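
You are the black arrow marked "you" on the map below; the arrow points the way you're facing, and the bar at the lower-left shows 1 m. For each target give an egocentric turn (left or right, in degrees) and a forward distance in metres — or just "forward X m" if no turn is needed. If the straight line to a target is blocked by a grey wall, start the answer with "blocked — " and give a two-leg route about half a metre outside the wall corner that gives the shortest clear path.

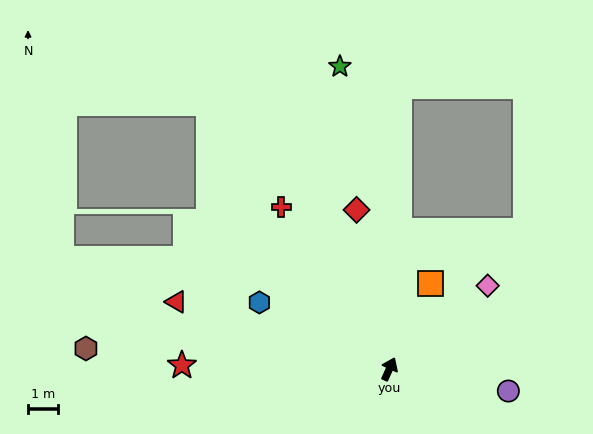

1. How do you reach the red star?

turn left 113°, forward 6.9 m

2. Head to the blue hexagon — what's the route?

turn left 87°, forward 4.9 m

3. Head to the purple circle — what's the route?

turn right 76°, forward 4.0 m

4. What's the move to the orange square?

forward 3.2 m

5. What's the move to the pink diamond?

turn right 25°, forward 4.3 m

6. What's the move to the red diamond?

turn left 36°, forward 5.4 m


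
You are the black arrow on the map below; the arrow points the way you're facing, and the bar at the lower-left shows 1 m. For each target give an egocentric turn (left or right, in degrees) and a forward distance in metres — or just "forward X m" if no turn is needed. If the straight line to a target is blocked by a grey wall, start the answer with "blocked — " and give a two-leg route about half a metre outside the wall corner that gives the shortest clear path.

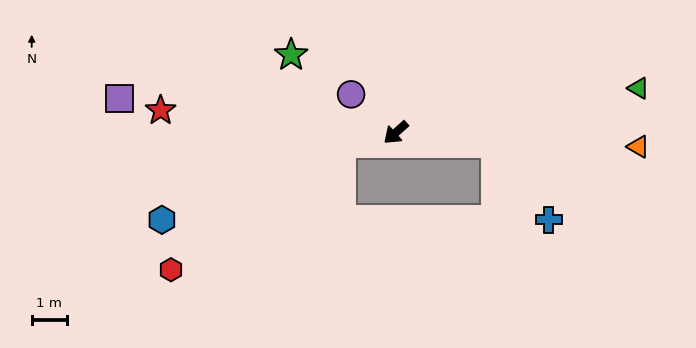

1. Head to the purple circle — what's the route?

turn right 82°, forward 1.7 m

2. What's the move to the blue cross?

blocked — turn left 132°, forward 2.9 m, then turn right 49°, forward 2.7 m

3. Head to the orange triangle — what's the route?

turn left 135°, forward 7.0 m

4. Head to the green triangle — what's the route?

turn left 149°, forward 7.1 m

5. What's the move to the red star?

turn right 47°, forward 6.8 m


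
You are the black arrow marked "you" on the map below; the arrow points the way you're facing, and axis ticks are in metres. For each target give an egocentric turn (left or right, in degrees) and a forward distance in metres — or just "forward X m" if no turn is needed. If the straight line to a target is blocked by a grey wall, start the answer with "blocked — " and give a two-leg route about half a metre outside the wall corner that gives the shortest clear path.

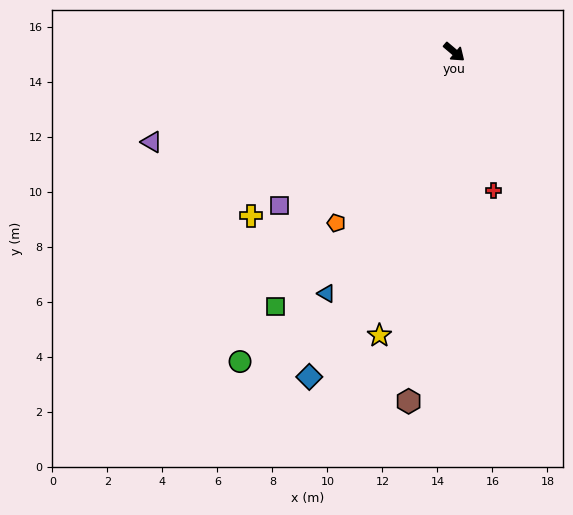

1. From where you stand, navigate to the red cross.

turn right 34°, forward 5.2 m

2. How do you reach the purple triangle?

turn right 123°, forward 11.5 m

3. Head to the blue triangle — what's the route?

turn right 78°, forward 9.9 m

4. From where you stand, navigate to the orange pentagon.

turn right 84°, forward 7.6 m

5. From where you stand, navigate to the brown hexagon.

turn right 57°, forward 12.8 m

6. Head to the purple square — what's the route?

turn right 98°, forward 8.5 m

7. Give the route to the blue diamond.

turn right 74°, forward 12.9 m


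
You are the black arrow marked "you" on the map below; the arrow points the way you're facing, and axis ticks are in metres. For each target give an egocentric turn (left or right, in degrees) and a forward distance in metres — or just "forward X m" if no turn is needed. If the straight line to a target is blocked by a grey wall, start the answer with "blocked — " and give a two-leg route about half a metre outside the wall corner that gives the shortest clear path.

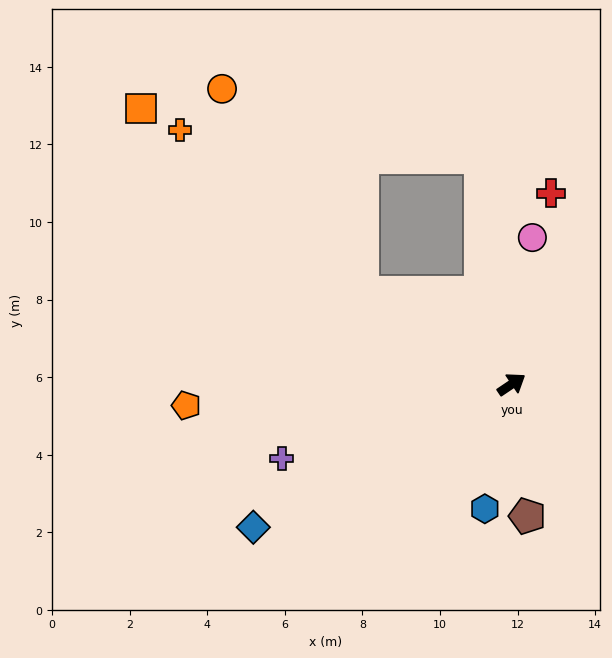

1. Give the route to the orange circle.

blocked — turn left 114°, forward 4.5 m, then turn right 23°, forward 6.4 m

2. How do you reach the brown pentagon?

turn right 117°, forward 3.4 m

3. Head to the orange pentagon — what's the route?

turn left 150°, forward 8.4 m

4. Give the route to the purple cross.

turn left 164°, forward 6.2 m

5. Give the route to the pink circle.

turn left 48°, forward 3.8 m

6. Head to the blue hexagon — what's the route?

turn right 136°, forward 3.3 m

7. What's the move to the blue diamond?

turn left 175°, forward 7.6 m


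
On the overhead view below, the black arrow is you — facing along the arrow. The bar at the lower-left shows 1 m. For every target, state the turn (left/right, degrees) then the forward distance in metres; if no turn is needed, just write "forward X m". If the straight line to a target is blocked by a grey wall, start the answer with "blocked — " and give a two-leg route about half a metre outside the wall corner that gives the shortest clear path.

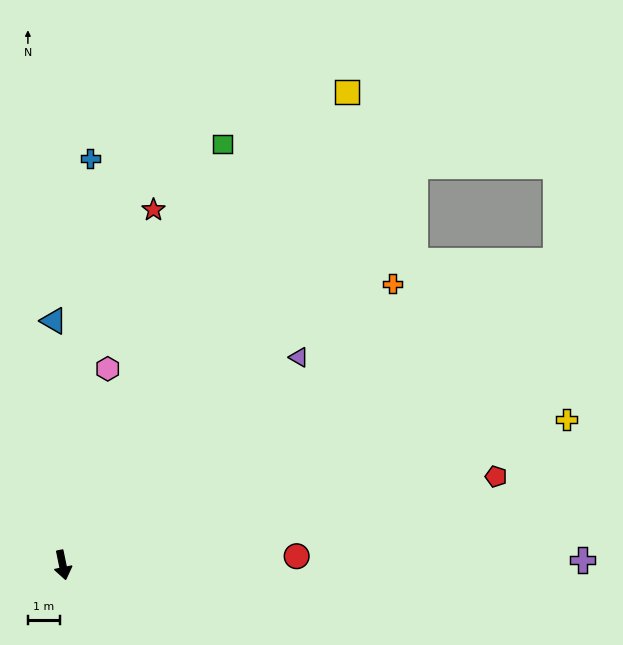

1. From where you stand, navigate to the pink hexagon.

turn left 155°, forward 6.3 m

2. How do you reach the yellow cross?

turn left 94°, forward 16.5 m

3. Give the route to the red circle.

turn left 81°, forward 7.4 m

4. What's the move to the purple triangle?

turn left 120°, forward 9.9 m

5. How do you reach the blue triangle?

turn left 170°, forward 7.7 m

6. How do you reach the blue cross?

turn left 165°, forward 12.8 m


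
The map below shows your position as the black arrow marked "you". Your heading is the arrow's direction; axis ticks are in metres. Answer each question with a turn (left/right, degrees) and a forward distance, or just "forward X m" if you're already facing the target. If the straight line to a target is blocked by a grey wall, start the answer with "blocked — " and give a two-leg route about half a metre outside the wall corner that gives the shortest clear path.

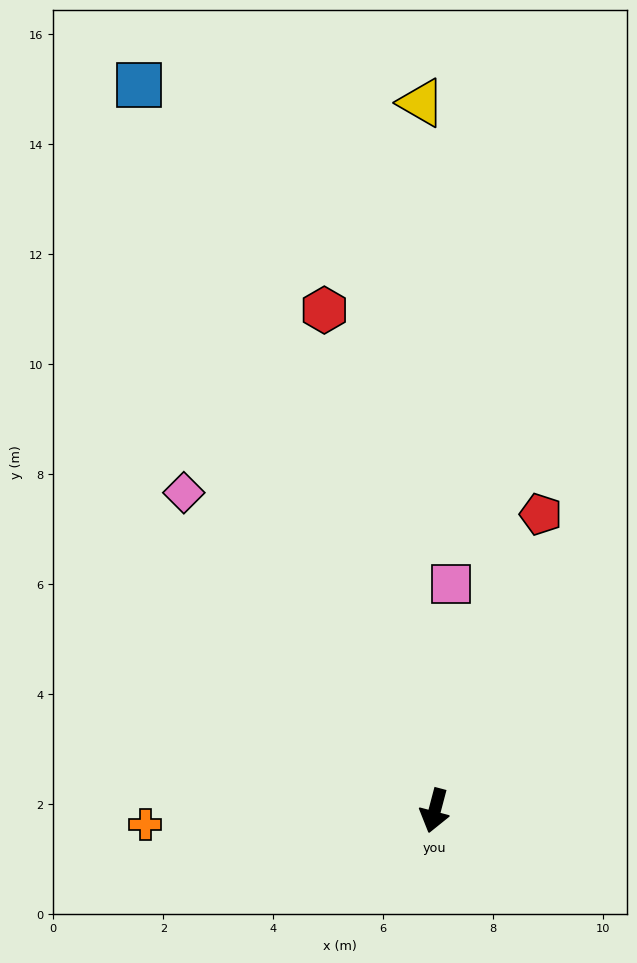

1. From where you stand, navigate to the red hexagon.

turn right 153°, forward 9.3 m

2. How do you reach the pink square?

turn right 169°, forward 4.1 m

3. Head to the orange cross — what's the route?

turn right 72°, forward 5.3 m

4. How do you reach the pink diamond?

turn right 127°, forward 7.4 m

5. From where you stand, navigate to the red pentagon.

turn left 175°, forward 5.7 m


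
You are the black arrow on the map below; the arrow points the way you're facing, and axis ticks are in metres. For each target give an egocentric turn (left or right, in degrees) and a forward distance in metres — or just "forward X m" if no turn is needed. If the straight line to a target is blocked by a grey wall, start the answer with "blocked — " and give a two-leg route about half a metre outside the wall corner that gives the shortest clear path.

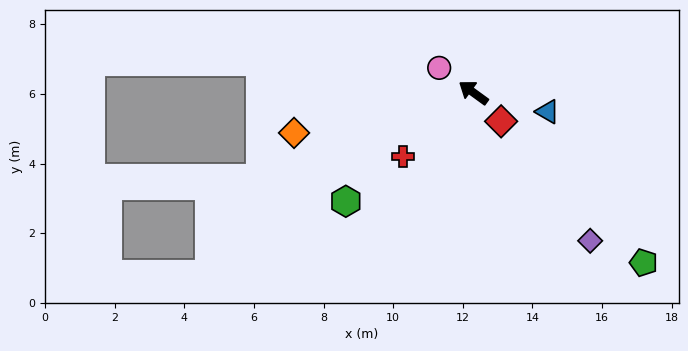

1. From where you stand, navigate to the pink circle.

forward 1.2 m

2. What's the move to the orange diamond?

turn left 49°, forward 5.3 m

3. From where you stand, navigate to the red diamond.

turn left 170°, forward 1.1 m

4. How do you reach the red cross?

turn left 78°, forward 2.7 m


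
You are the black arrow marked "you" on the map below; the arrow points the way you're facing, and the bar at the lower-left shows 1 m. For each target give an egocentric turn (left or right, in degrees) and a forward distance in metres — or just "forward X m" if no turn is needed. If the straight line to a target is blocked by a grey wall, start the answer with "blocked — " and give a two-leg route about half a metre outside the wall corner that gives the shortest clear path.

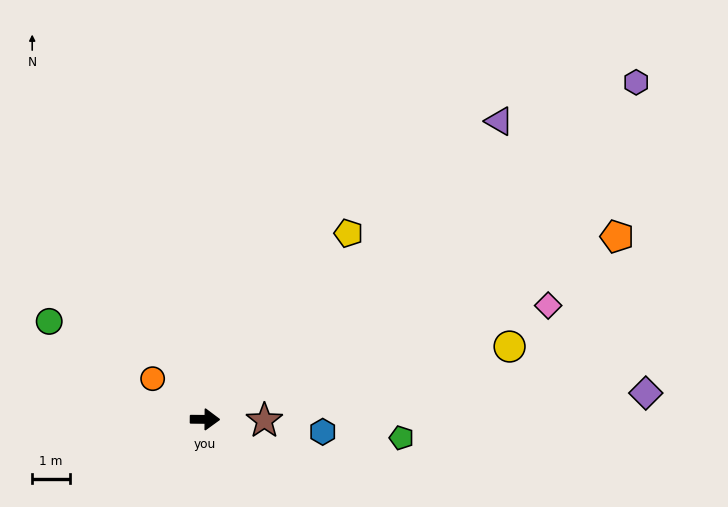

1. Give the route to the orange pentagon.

turn left 24°, forward 12.0 m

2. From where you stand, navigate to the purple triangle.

turn left 46°, forward 11.2 m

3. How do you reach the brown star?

forward 1.6 m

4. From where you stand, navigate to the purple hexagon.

turn left 38°, forward 14.6 m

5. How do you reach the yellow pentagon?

turn left 53°, forward 6.3 m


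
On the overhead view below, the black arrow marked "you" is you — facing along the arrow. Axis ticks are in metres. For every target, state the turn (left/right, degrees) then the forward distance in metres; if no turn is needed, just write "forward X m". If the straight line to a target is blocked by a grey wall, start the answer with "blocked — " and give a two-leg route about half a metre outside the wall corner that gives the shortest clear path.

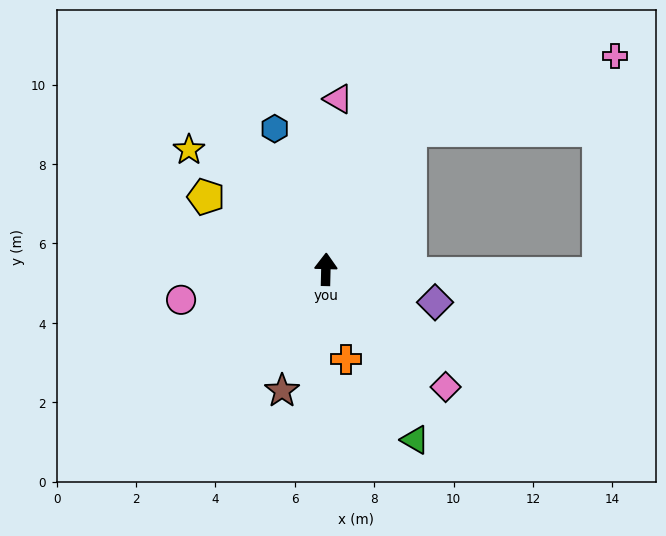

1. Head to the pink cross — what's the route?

blocked — turn right 30°, forward 4.1 m, then turn right 39°, forward 5.5 m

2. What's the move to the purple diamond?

turn right 105°, forward 2.9 m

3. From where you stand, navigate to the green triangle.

turn right 151°, forward 4.8 m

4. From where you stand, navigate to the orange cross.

turn right 166°, forward 2.3 m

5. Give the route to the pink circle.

turn left 103°, forward 3.7 m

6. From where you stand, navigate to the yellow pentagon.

turn left 60°, forward 3.5 m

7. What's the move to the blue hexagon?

turn left 21°, forward 3.8 m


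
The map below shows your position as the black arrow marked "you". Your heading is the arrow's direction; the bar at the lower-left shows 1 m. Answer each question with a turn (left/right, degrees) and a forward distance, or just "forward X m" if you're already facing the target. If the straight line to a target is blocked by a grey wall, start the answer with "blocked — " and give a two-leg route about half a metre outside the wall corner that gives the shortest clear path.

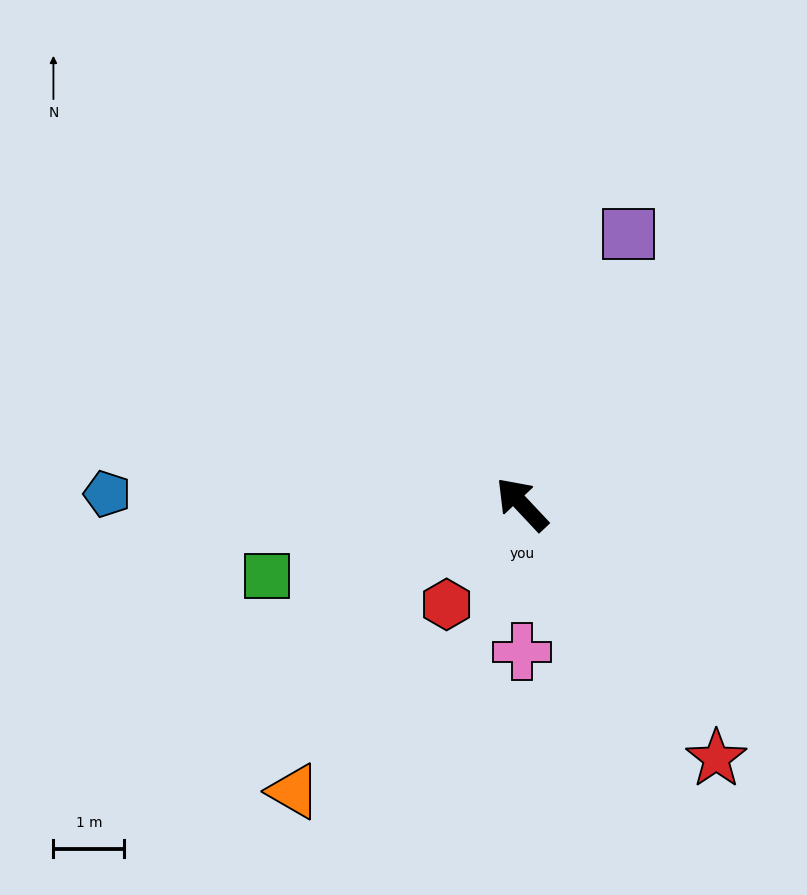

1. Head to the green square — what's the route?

turn left 63°, forward 3.7 m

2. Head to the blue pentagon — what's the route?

turn left 45°, forward 5.9 m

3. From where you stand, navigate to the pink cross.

turn left 137°, forward 2.1 m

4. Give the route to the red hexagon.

turn left 100°, forward 1.8 m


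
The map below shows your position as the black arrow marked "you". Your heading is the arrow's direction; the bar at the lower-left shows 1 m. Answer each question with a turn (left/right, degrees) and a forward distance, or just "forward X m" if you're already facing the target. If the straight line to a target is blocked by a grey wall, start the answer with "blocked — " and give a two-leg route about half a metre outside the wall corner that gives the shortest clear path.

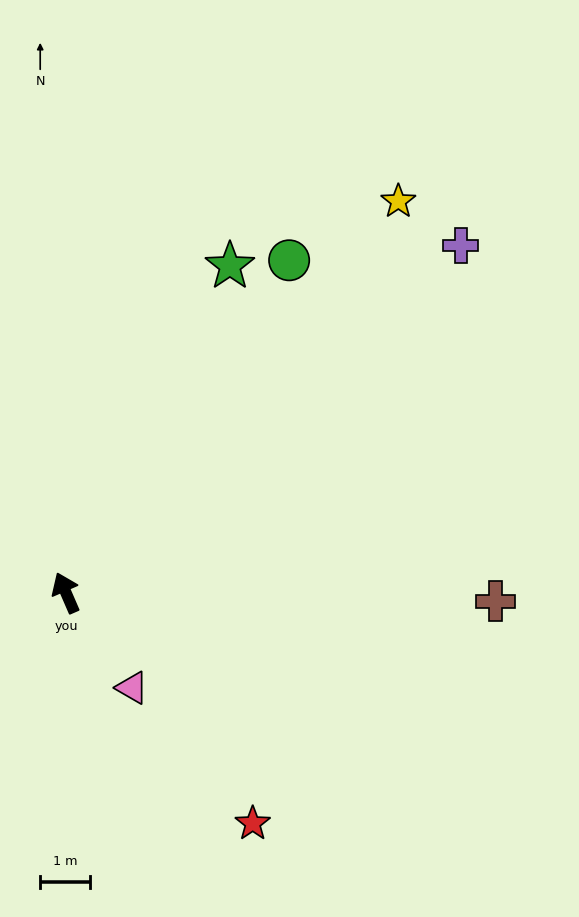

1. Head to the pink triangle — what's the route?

turn right 169°, forward 2.3 m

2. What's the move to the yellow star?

turn right 64°, forward 10.3 m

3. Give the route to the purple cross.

turn right 72°, forward 10.5 m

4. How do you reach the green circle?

turn right 57°, forward 8.0 m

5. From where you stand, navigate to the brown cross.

turn right 115°, forward 8.6 m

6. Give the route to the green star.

turn right 50°, forward 7.3 m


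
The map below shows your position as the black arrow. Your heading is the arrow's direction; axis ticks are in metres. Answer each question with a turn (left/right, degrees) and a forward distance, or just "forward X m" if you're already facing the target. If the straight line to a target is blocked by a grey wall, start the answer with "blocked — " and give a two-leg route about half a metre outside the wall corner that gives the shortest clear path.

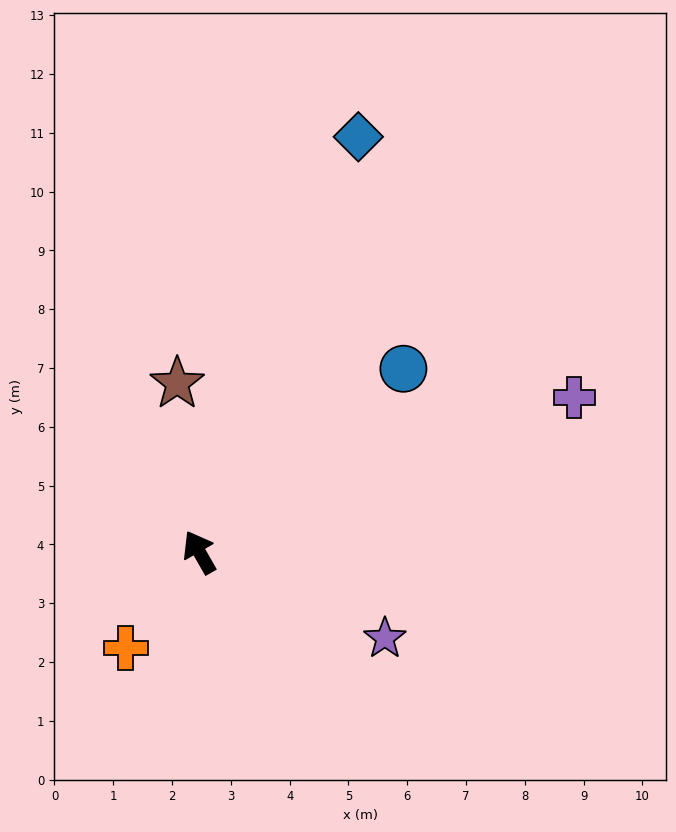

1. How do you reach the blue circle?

turn right 78°, forward 4.7 m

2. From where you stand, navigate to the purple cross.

turn right 97°, forward 6.9 m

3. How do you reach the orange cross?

turn left 113°, forward 2.1 m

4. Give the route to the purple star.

turn right 145°, forward 3.5 m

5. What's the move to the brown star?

turn right 22°, forward 2.9 m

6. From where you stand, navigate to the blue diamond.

turn right 51°, forward 7.6 m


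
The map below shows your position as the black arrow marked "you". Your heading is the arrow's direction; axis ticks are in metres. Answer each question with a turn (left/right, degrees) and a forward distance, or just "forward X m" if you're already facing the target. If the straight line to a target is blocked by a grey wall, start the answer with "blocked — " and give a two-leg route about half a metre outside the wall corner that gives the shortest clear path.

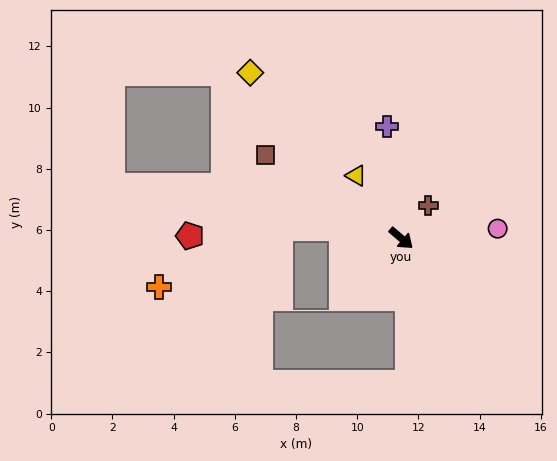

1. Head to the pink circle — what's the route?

turn left 46°, forward 3.2 m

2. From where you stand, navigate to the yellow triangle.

turn left 166°, forward 2.5 m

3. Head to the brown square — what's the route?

turn right 171°, forward 5.2 m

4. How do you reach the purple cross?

turn left 138°, forward 3.7 m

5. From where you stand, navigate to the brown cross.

turn left 91°, forward 1.4 m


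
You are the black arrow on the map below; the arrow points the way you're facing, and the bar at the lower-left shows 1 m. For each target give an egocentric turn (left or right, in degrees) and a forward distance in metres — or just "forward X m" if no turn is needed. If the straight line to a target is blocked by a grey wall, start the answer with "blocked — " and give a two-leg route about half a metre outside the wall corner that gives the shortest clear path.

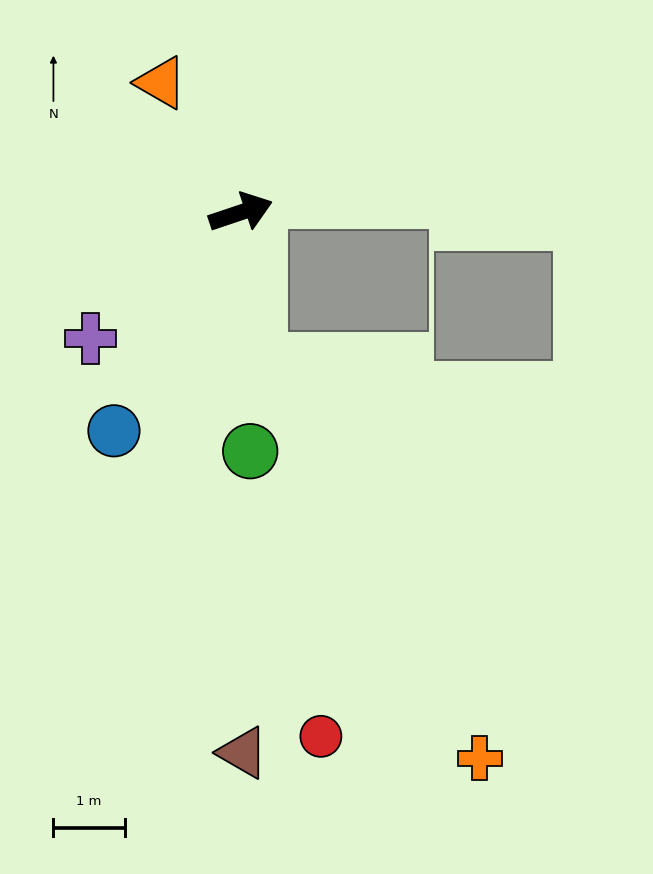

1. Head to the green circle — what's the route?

turn right 106°, forward 3.3 m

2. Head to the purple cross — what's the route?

turn right 159°, forward 2.7 m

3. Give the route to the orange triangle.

turn left 103°, forward 2.1 m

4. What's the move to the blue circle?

turn right 139°, forward 3.5 m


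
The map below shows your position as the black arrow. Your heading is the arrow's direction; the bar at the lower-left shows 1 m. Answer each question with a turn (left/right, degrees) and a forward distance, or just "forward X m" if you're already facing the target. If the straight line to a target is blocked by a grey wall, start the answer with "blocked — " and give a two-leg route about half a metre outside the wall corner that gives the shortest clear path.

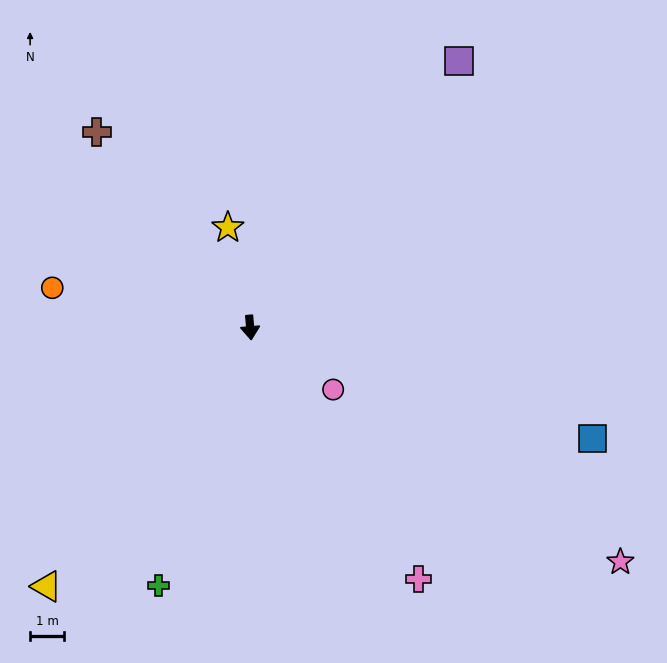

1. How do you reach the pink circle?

turn left 48°, forward 3.0 m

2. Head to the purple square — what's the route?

turn left 137°, forward 9.9 m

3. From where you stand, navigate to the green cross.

turn right 24°, forward 8.0 m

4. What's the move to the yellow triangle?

turn right 43°, forward 9.6 m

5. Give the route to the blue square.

turn left 67°, forward 10.5 m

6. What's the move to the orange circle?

turn right 106°, forward 5.9 m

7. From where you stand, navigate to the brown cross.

turn right 147°, forward 7.2 m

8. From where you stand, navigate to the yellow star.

turn right 172°, forward 3.0 m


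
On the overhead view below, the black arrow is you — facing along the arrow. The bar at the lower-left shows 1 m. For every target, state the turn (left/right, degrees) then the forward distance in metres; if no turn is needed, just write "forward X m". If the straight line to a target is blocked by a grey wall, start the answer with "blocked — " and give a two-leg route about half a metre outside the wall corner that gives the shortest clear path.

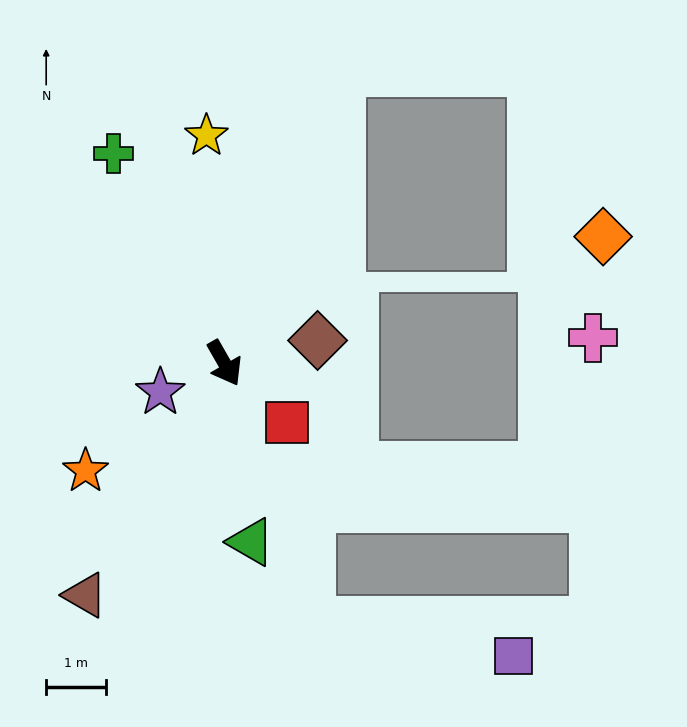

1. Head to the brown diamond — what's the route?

turn left 74°, forward 1.6 m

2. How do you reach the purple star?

turn right 95°, forward 1.2 m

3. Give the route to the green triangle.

turn right 21°, forward 3.0 m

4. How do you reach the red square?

turn left 17°, forward 1.4 m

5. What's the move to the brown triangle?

turn right 61°, forward 4.5 m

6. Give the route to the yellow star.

turn left 155°, forward 3.8 m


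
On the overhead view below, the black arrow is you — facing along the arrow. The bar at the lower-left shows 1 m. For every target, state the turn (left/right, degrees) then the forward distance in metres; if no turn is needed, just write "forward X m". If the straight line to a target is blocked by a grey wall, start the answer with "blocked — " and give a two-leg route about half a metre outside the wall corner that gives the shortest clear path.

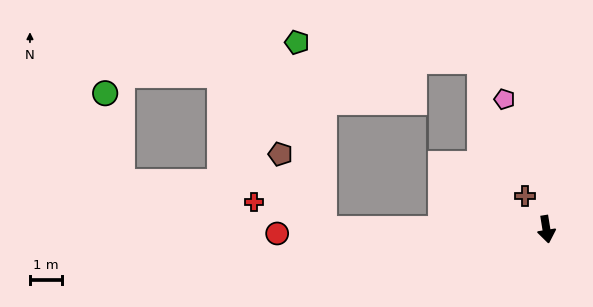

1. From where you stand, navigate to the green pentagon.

blocked — turn right 99°, forward 6.9 m, then turn right 82°, forward 5.9 m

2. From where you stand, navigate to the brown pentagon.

blocked — turn right 99°, forward 6.9 m, then turn right 61°, forward 2.7 m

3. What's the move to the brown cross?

turn right 156°, forward 1.2 m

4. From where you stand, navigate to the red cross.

blocked — turn right 99°, forward 6.9 m, then turn right 22°, forward 2.3 m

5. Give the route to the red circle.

turn right 98°, forward 8.4 m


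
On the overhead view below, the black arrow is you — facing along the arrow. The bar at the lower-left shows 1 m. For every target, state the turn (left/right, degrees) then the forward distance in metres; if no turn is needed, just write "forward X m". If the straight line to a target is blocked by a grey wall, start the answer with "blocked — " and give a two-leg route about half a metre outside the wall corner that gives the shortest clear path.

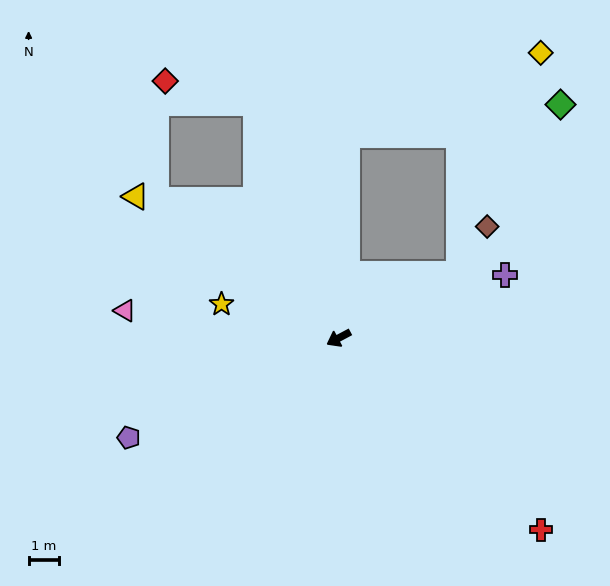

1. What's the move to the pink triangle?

turn right 35°, forward 7.1 m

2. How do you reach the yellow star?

turn right 44°, forward 4.0 m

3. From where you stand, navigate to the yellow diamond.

blocked — turn right 120°, forward 6.7 m, then turn right 65°, forward 7.0 m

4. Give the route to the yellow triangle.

turn right 63°, forward 8.2 m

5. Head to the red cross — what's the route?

turn left 108°, forward 9.2 m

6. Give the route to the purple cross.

turn left 173°, forward 5.9 m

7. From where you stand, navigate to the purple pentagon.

turn right 3°, forward 7.7 m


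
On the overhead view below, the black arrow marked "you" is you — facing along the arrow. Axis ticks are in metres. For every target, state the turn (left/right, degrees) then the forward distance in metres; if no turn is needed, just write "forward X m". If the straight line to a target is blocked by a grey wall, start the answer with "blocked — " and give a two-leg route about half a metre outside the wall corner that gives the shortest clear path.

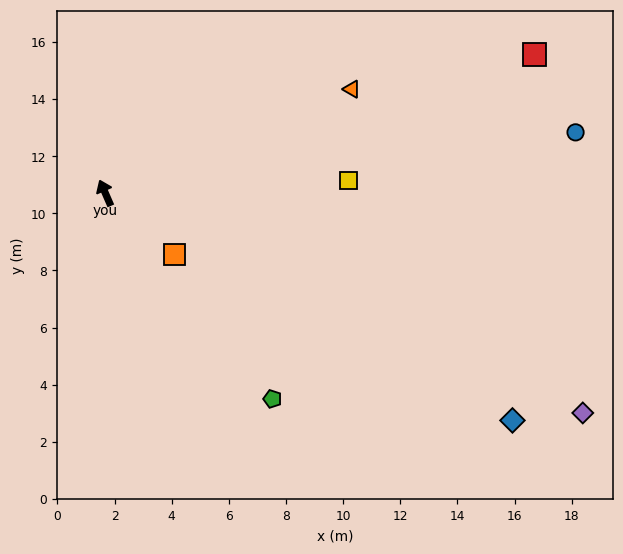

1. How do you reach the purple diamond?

turn right 138°, forward 18.4 m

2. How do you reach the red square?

turn right 96°, forward 15.8 m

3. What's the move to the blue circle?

turn right 106°, forward 16.6 m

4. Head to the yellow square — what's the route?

turn right 111°, forward 8.5 m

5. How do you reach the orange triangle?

turn right 91°, forward 9.4 m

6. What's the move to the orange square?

turn right 155°, forward 3.2 m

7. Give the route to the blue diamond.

turn right 143°, forward 16.3 m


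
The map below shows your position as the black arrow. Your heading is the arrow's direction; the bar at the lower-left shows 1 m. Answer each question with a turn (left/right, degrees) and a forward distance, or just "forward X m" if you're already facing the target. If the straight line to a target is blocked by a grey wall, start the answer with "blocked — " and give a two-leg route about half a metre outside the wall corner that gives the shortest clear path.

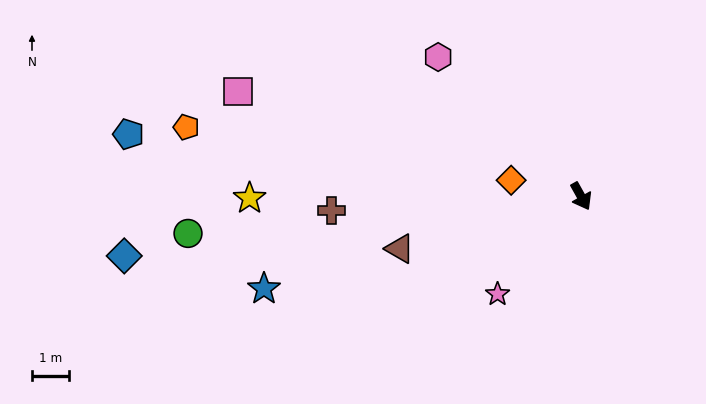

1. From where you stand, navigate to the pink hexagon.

turn right 163°, forward 5.3 m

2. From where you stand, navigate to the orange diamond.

turn right 132°, forward 1.9 m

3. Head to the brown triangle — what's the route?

turn right 103°, forward 5.0 m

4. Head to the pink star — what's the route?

turn right 70°, forward 3.4 m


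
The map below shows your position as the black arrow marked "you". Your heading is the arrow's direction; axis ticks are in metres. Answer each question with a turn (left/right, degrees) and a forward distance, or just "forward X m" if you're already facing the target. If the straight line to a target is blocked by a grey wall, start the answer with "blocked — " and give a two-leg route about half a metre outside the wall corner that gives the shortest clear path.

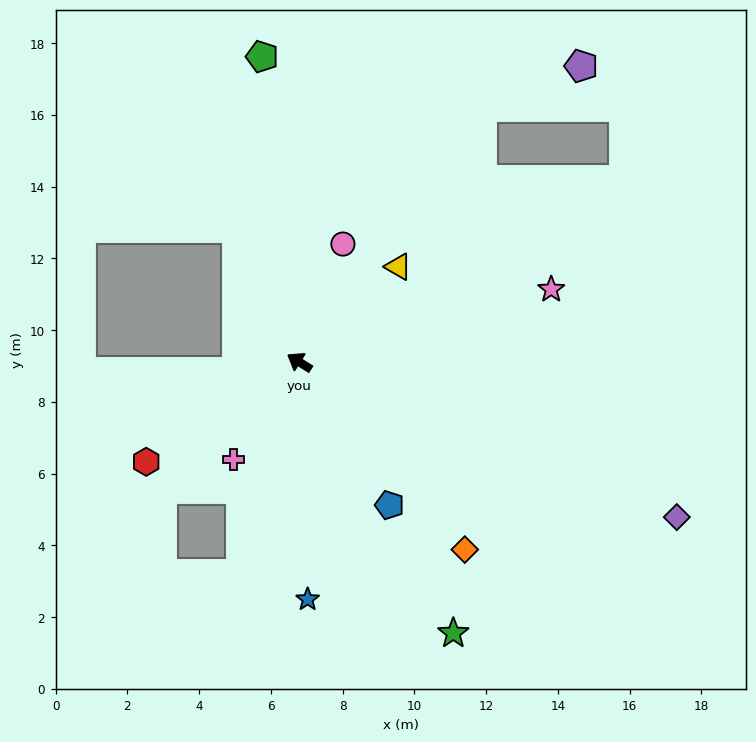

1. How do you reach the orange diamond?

turn left 163°, forward 7.0 m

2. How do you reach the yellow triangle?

turn right 104°, forward 3.8 m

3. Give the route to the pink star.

turn right 132°, forward 7.3 m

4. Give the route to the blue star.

turn left 124°, forward 6.6 m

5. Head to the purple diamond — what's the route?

turn right 170°, forward 11.4 m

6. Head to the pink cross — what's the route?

turn left 88°, forward 3.3 m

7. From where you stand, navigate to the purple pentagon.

blocked — turn right 94°, forward 8.8 m, then turn right 32°, forward 3.0 m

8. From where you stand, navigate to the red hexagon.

turn left 65°, forward 5.1 m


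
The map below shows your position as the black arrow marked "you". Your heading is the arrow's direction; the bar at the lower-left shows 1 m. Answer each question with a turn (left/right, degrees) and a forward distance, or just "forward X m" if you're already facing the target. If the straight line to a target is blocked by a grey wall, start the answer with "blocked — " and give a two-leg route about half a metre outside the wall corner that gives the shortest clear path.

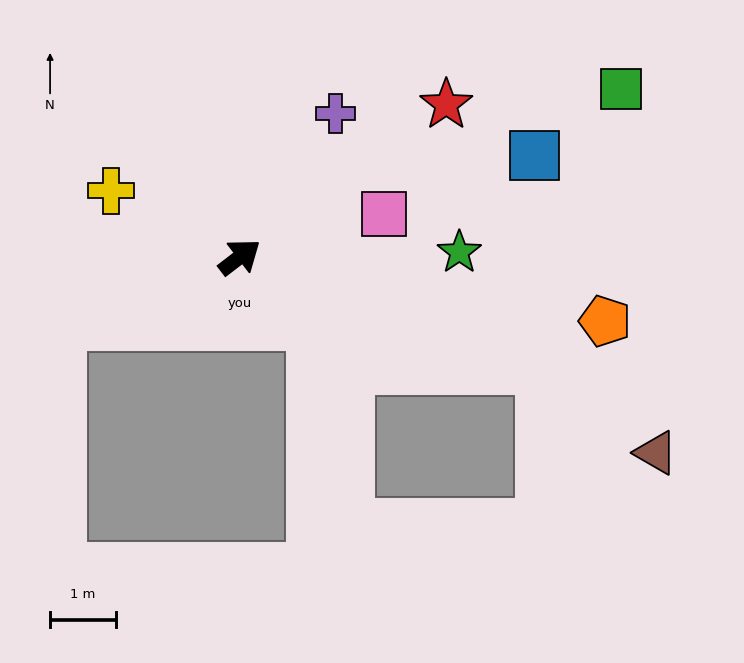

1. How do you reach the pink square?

turn right 21°, forward 2.3 m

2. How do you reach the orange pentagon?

turn right 47°, forward 5.6 m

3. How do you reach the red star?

forward 3.9 m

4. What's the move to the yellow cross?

turn left 115°, forward 2.2 m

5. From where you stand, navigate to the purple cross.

turn left 19°, forward 2.6 m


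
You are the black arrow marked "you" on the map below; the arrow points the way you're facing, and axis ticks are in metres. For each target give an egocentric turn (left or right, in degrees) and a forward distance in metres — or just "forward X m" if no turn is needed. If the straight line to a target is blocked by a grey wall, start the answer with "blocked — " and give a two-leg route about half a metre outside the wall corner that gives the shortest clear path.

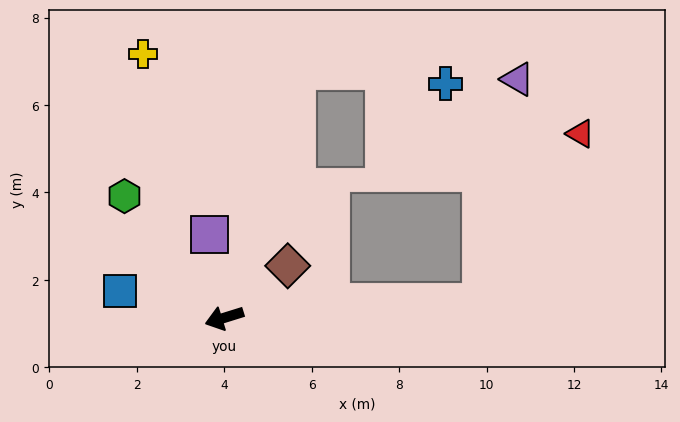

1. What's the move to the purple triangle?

blocked — turn left 166°, forward 5.9 m, then turn left 77°, forward 5.2 m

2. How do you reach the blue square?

turn right 32°, forward 2.5 m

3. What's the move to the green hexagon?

turn right 68°, forward 3.6 m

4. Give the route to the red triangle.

blocked — turn left 166°, forward 5.9 m, then turn left 56°, forward 4.5 m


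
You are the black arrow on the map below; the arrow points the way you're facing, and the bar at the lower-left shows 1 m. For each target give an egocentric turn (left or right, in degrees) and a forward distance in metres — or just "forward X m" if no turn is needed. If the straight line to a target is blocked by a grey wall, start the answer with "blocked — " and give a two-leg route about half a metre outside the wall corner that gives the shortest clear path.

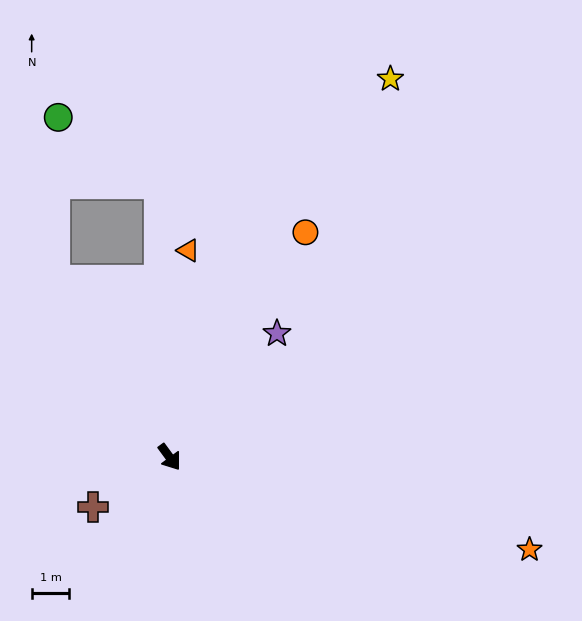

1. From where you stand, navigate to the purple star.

turn left 103°, forward 4.4 m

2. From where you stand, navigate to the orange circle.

turn left 113°, forward 7.0 m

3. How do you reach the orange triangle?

turn left 139°, forward 5.5 m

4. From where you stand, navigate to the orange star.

turn left 39°, forward 9.9 m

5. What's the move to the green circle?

blocked — turn left 146°, forward 7.3 m, then turn left 55°, forward 3.2 m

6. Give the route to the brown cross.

turn right 93°, forward 2.4 m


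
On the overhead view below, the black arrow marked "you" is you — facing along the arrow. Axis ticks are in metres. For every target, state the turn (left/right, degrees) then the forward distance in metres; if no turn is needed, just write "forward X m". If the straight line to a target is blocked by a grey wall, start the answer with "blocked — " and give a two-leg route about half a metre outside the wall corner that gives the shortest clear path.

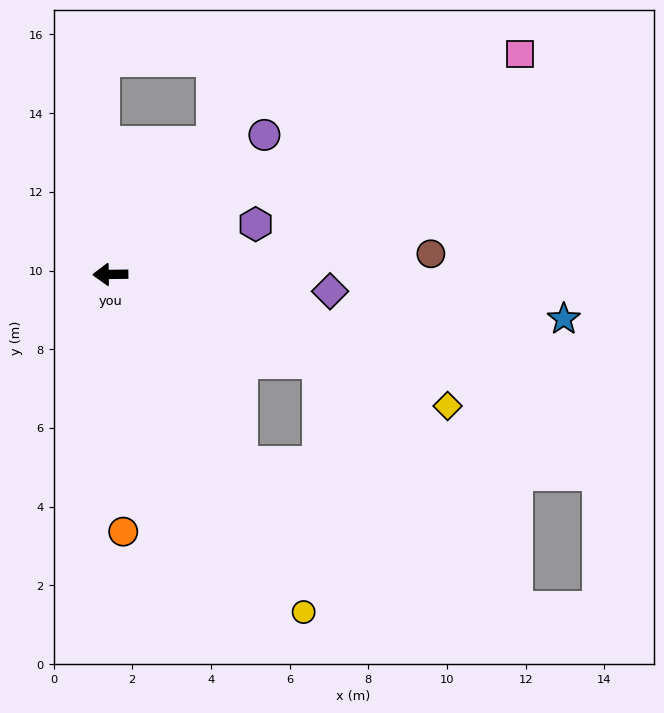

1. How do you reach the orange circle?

turn left 92°, forward 6.5 m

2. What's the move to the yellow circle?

turn left 119°, forward 9.9 m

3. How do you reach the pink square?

turn right 152°, forward 11.8 m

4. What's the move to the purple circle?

turn right 139°, forward 5.3 m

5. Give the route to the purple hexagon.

turn right 162°, forward 3.9 m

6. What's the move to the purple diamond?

turn left 175°, forward 5.6 m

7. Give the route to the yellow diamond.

turn left 158°, forward 9.2 m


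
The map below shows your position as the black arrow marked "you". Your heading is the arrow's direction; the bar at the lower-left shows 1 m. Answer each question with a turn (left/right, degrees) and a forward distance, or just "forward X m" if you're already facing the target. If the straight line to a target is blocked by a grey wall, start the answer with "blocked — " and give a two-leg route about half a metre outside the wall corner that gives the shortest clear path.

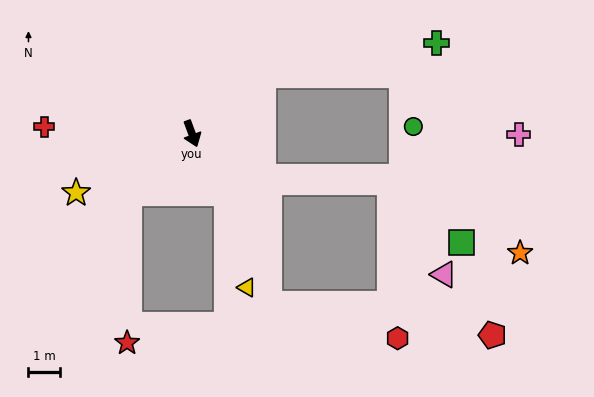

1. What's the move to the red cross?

turn right 113°, forward 4.7 m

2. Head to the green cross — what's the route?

blocked — turn left 109°, forward 2.9 m, then turn right 29°, forward 5.6 m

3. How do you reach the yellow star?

turn right 83°, forward 4.1 m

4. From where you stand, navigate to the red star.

blocked — turn right 67°, forward 2.7 m, then turn left 46°, forward 4.7 m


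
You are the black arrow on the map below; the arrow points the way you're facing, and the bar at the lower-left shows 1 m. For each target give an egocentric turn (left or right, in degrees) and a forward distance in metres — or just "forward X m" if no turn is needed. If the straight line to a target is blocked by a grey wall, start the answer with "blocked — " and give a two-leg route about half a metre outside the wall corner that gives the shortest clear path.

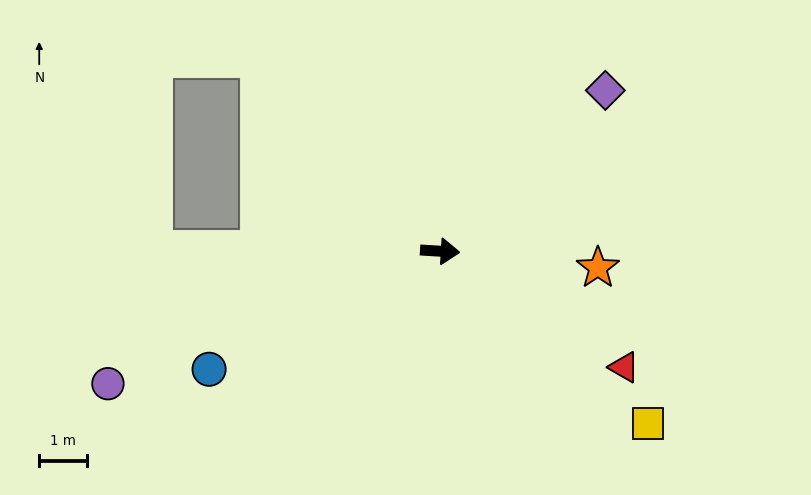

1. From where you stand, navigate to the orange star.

turn right 3°, forward 3.4 m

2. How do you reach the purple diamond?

turn left 48°, forward 4.9 m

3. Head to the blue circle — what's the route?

turn right 150°, forward 5.5 m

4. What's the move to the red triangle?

turn right 29°, forward 4.6 m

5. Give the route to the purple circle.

turn right 155°, forward 7.6 m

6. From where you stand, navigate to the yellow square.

turn right 36°, forward 5.7 m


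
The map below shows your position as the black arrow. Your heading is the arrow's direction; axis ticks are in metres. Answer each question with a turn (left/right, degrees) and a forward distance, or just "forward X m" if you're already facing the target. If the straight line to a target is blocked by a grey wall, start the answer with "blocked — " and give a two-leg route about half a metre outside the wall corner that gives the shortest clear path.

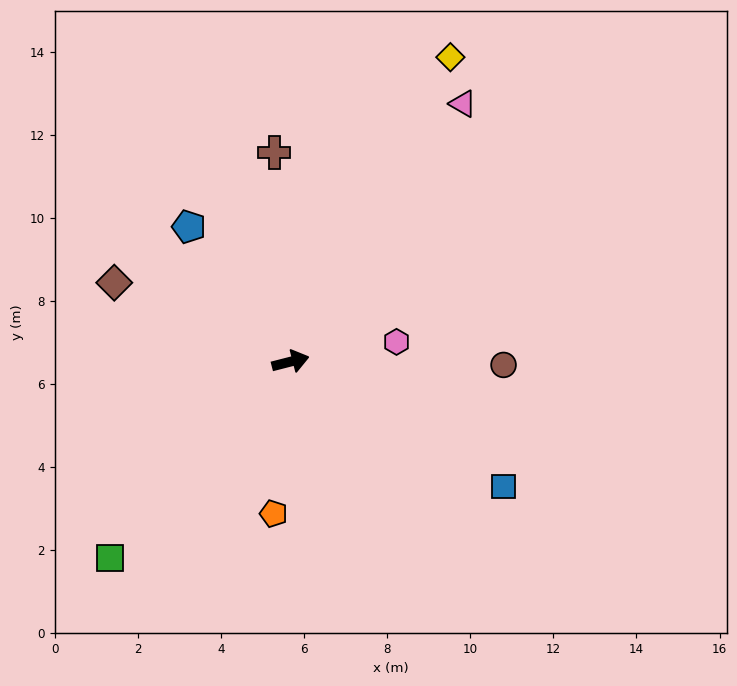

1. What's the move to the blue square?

turn right 45°, forward 5.9 m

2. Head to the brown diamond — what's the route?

turn left 141°, forward 4.7 m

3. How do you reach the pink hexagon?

turn right 4°, forward 2.6 m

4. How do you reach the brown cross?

turn left 80°, forward 5.1 m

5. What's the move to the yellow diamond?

turn left 48°, forward 8.3 m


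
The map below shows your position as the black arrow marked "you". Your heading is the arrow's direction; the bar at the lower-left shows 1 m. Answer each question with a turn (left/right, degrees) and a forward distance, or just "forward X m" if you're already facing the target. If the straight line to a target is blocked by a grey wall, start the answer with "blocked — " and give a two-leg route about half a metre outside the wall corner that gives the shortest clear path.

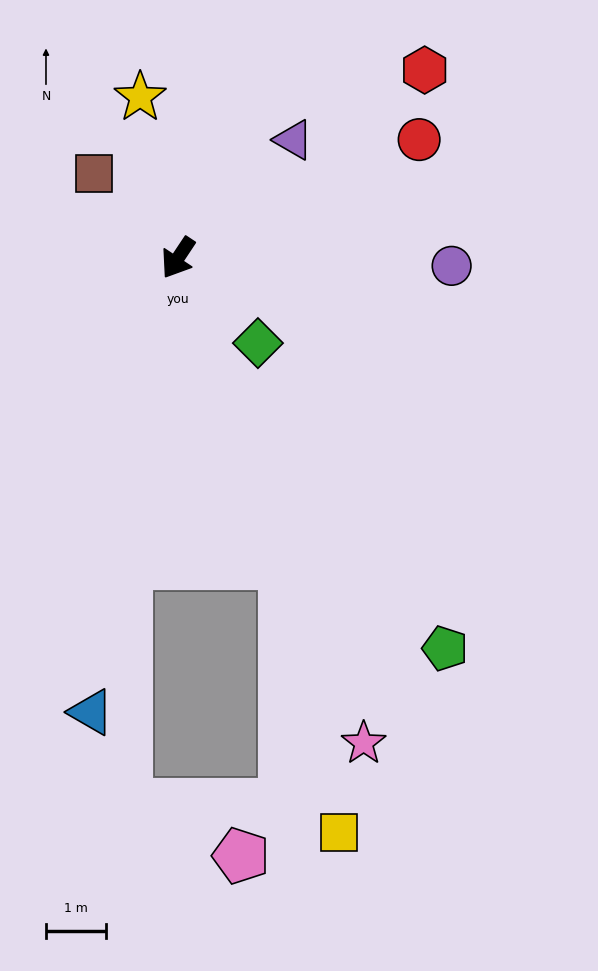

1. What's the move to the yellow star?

turn right 133°, forward 2.7 m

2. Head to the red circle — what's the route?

turn left 150°, forward 4.5 m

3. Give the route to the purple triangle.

turn left 169°, forward 2.7 m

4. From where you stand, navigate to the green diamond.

turn left 77°, forward 1.9 m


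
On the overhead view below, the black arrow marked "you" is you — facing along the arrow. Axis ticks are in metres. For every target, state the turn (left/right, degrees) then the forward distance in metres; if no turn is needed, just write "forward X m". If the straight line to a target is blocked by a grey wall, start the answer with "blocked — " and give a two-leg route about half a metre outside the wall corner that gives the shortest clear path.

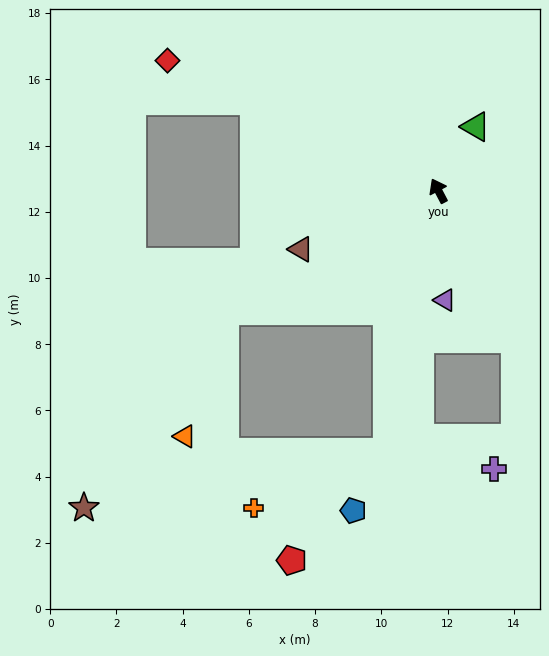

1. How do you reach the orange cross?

blocked — turn left 141°, forward 8.0 m, then turn right 56°, forward 4.4 m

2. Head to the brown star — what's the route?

blocked — turn left 141°, forward 8.0 m, then turn right 68°, forward 9.3 m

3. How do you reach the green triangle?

turn right 58°, forward 2.2 m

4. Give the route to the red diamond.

turn left 37°, forward 9.1 m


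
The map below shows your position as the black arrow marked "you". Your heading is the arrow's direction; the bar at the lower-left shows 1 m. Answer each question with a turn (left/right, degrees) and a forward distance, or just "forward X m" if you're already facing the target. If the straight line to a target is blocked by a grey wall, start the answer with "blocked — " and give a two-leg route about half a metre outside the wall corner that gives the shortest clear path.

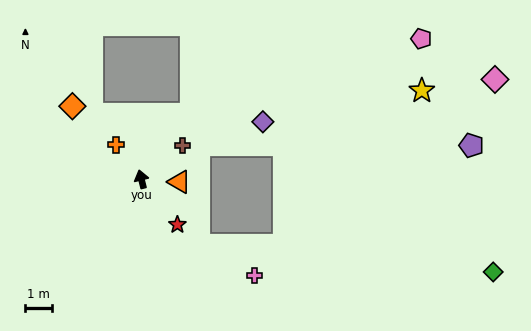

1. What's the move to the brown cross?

turn right 65°, forward 2.0 m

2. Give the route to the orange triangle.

turn right 108°, forward 1.4 m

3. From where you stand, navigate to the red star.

turn right 156°, forward 2.2 m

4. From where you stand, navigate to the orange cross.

turn left 22°, forward 1.6 m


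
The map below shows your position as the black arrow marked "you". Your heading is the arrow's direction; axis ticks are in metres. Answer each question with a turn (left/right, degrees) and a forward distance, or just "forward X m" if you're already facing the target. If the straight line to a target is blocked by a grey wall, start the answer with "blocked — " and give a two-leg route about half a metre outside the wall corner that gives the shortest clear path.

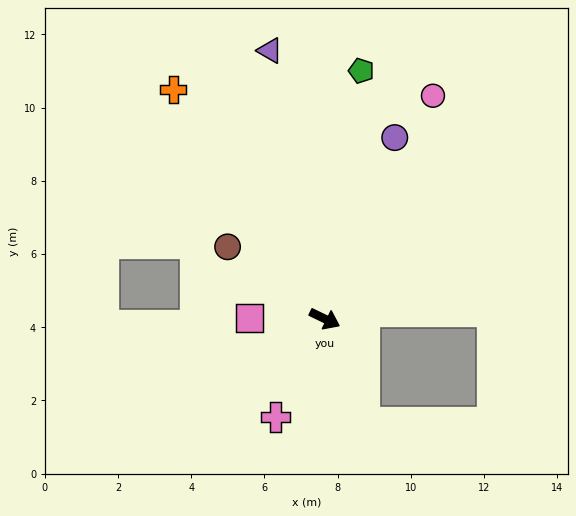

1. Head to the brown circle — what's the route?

turn left 169°, forward 3.3 m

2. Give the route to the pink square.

turn right 155°, forward 2.1 m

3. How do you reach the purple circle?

turn left 95°, forward 5.3 m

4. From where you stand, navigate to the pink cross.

turn right 91°, forward 3.0 m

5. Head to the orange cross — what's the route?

turn left 149°, forward 7.5 m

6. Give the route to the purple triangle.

turn left 127°, forward 7.5 m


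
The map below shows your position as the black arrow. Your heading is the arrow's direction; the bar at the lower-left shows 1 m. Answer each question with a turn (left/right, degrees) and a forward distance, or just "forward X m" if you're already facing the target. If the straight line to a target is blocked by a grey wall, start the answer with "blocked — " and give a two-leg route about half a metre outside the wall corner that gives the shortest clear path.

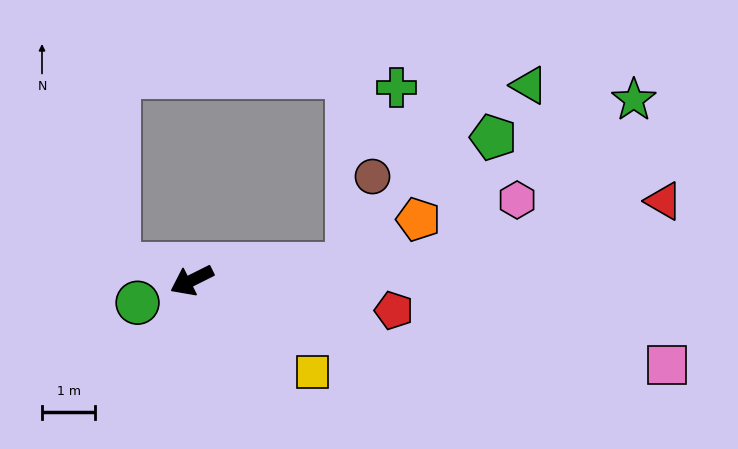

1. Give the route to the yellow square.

turn left 116°, forward 2.8 m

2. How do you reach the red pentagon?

turn left 145°, forward 3.8 m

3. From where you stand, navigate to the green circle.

turn right 4°, forward 1.1 m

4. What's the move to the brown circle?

blocked — turn left 159°, forward 2.9 m, then turn left 69°, forward 1.7 m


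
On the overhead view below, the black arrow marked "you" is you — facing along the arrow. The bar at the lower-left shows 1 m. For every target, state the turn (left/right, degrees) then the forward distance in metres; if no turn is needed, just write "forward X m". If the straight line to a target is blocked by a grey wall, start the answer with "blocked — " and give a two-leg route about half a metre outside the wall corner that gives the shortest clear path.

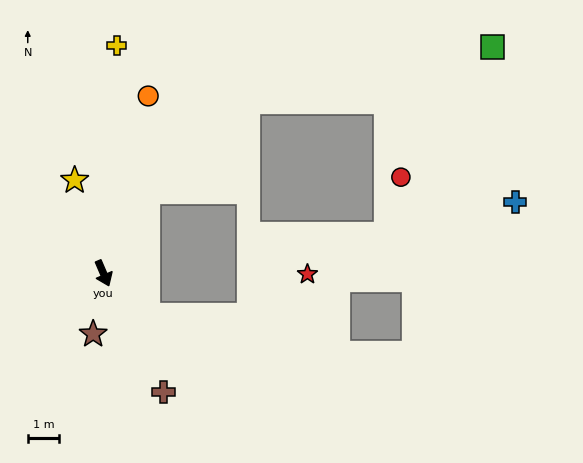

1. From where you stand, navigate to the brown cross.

turn left 4°, forward 4.3 m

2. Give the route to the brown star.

turn right 33°, forward 2.0 m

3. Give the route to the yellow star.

turn left 174°, forward 3.1 m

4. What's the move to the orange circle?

turn left 143°, forward 5.9 m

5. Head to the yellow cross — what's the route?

turn left 153°, forward 7.3 m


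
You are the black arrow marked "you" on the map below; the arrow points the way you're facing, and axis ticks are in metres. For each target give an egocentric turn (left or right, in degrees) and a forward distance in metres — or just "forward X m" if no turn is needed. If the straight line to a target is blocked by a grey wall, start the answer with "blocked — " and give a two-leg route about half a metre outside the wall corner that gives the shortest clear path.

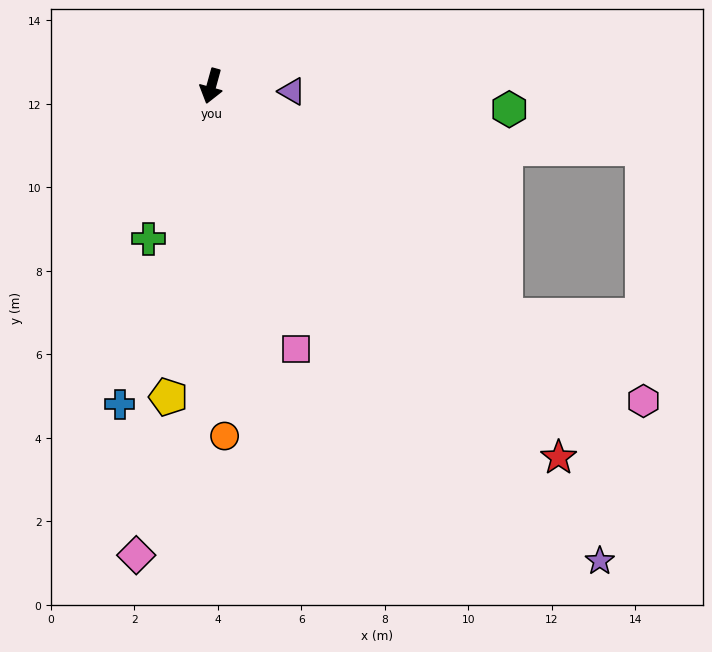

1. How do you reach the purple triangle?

turn left 102°, forward 1.9 m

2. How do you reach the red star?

turn left 59°, forward 12.2 m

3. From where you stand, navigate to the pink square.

turn left 33°, forward 6.6 m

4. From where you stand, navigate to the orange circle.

turn left 18°, forward 8.4 m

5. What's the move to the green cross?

turn right 7°, forward 4.0 m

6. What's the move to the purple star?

turn left 55°, forward 14.7 m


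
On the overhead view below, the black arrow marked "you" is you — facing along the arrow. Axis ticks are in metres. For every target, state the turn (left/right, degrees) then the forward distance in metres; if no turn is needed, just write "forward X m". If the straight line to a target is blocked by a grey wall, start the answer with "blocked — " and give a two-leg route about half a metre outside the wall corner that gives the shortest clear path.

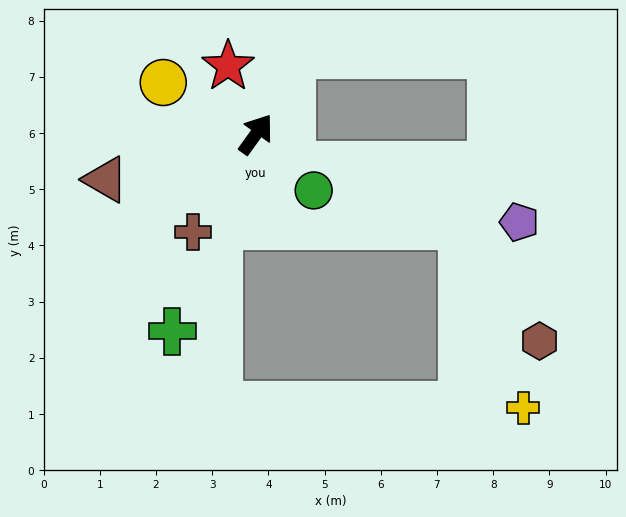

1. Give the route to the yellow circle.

turn left 97°, forward 1.9 m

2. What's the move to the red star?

turn left 58°, forward 1.3 m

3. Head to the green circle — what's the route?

turn right 99°, forward 1.4 m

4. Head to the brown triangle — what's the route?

turn left 142°, forward 2.8 m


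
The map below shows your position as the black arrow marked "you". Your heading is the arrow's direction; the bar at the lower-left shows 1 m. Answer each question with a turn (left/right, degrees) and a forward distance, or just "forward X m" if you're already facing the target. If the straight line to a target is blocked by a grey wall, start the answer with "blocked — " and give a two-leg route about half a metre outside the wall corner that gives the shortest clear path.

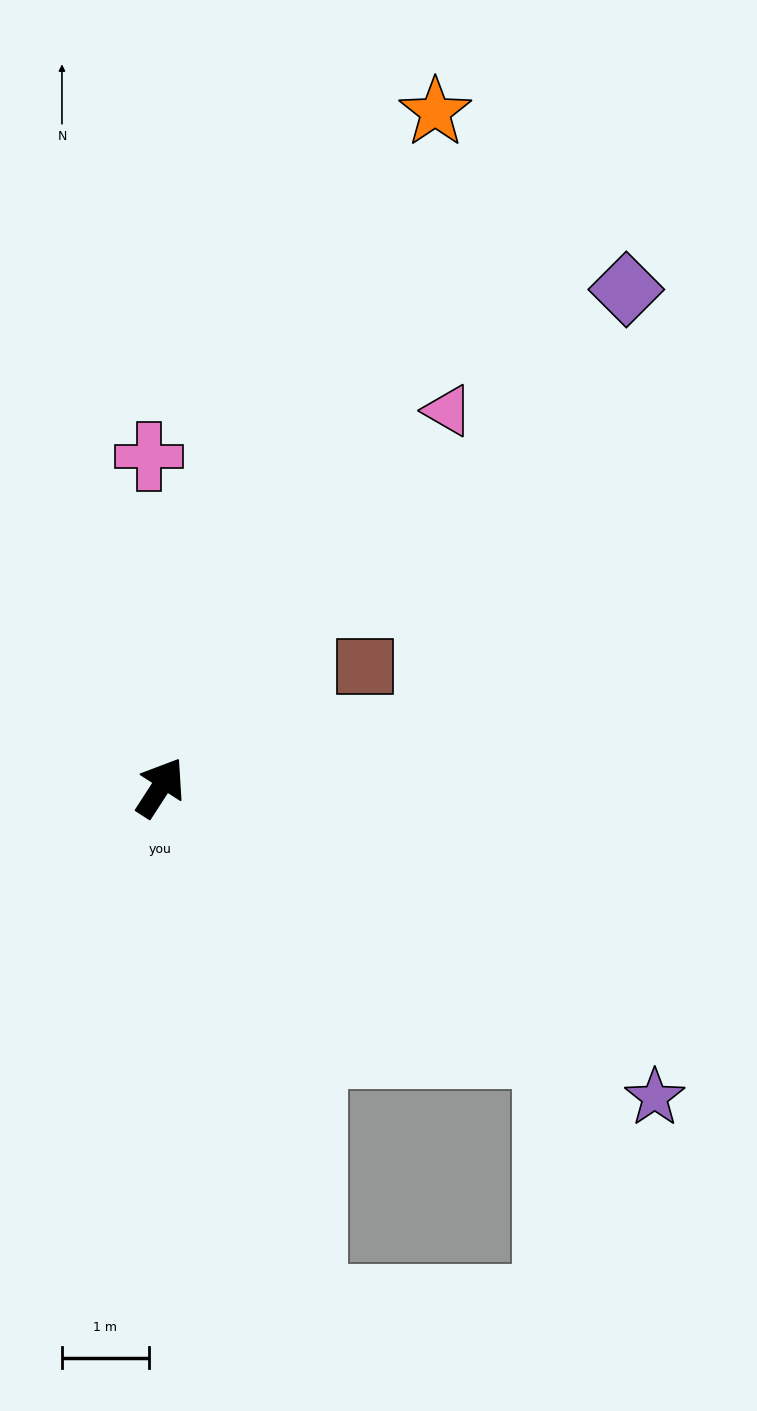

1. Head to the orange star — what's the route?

turn left 11°, forward 8.4 m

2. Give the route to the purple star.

turn right 89°, forward 6.7 m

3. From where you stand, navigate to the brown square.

turn right 27°, forward 2.7 m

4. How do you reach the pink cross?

turn left 35°, forward 3.8 m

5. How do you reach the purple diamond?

turn right 10°, forward 7.9 m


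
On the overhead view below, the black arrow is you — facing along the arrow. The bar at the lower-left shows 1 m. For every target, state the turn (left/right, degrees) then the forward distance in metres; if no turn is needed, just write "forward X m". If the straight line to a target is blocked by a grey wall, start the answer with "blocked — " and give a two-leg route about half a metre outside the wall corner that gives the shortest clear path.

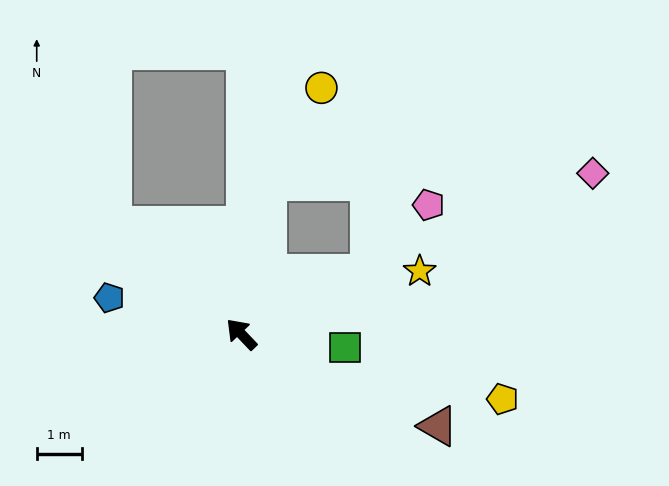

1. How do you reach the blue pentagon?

turn left 31°, forward 3.1 m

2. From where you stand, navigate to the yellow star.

turn right 114°, forward 4.2 m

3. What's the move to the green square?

turn right 141°, forward 2.3 m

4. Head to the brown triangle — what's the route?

turn right 159°, forward 4.8 m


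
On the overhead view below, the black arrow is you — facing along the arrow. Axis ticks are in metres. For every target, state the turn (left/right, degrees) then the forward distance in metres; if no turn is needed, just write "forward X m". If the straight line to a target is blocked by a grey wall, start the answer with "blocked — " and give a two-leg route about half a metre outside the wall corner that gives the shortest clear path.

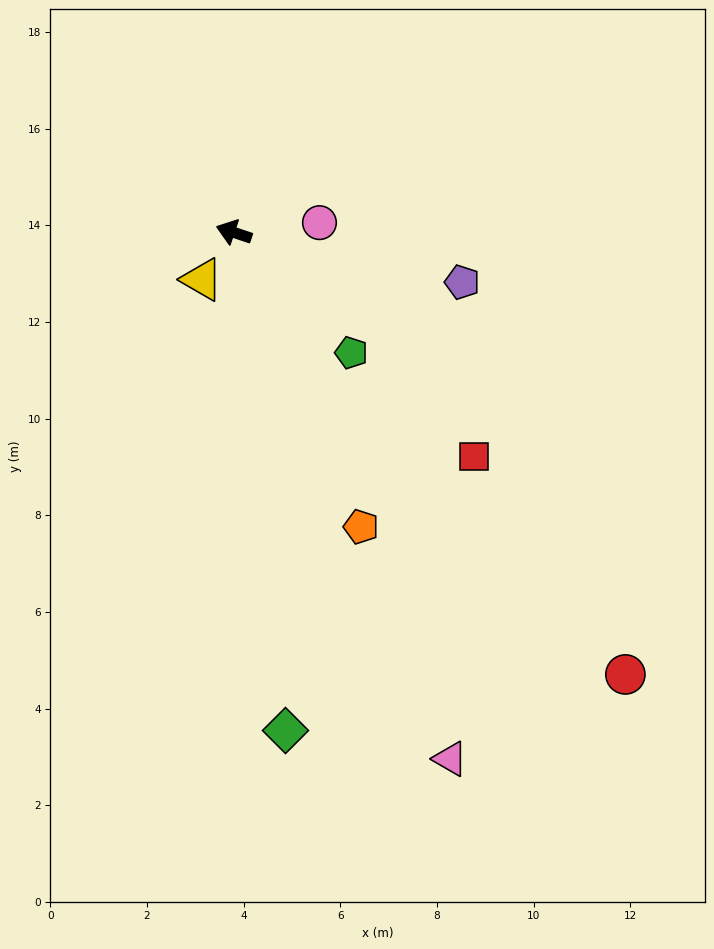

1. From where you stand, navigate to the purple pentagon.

turn right 174°, forward 4.8 m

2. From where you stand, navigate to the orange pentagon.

turn left 132°, forward 6.6 m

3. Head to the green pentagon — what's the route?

turn left 153°, forward 3.5 m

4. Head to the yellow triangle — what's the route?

turn left 74°, forward 1.2 m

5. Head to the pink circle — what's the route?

turn right 155°, forward 1.8 m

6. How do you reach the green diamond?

turn left 114°, forward 10.4 m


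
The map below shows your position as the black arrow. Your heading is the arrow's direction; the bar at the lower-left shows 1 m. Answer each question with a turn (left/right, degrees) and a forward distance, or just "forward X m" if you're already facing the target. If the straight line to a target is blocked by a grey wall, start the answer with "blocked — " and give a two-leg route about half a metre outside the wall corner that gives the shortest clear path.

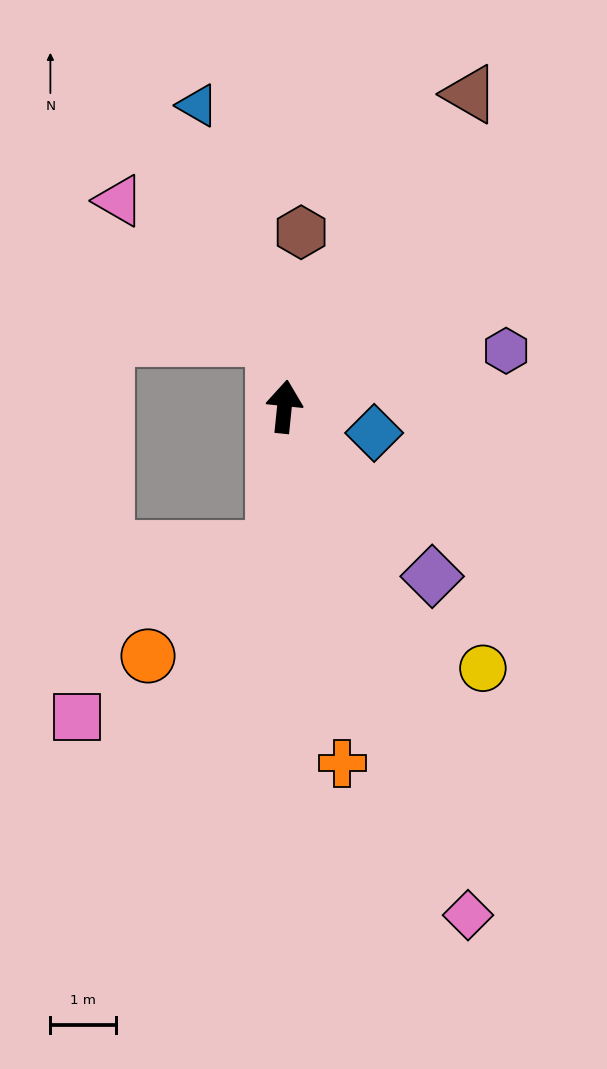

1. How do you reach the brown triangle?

turn right 25°, forward 5.5 m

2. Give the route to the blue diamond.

turn right 101°, forward 1.4 m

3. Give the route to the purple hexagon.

turn right 70°, forward 3.5 m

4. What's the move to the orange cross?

turn right 165°, forward 5.5 m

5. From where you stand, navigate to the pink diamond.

turn right 154°, forward 8.2 m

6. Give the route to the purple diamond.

turn right 133°, forward 3.4 m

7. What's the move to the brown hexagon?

forward 2.7 m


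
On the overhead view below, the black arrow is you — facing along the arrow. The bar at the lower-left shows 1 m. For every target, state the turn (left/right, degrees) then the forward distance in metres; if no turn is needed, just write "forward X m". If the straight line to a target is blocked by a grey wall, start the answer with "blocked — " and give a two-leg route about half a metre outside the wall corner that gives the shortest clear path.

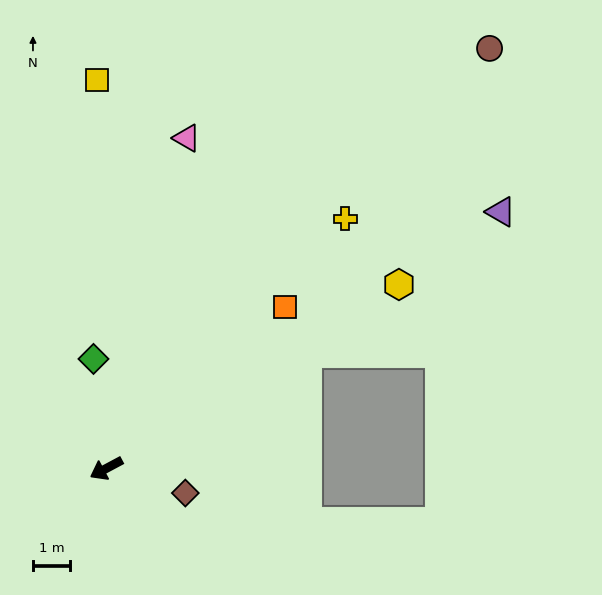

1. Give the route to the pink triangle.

turn right 132°, forward 9.1 m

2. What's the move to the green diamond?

turn right 111°, forward 3.0 m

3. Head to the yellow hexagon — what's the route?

turn right 176°, forward 9.3 m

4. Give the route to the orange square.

turn right 166°, forward 6.5 m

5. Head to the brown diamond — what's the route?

turn left 135°, forward 2.2 m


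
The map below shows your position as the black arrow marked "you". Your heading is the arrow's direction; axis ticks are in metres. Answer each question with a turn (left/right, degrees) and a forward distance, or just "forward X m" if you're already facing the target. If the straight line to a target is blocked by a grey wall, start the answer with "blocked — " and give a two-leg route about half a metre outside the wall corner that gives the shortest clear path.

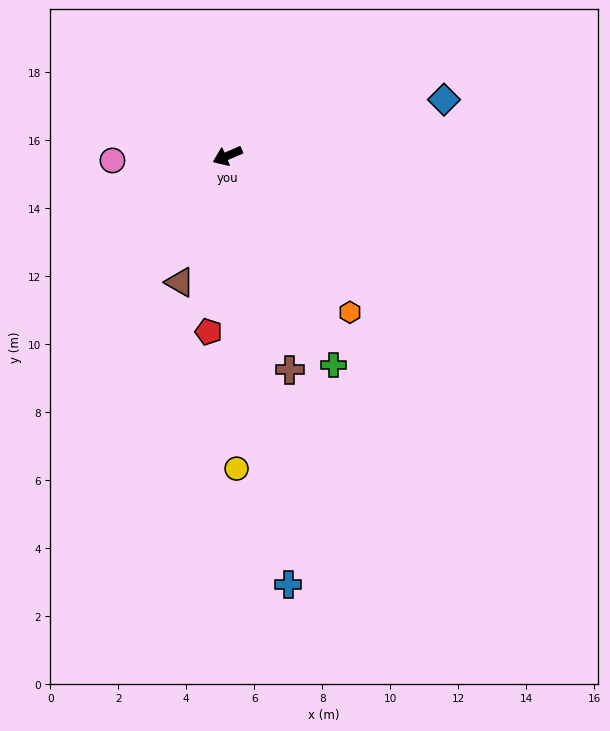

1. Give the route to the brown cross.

turn left 83°, forward 6.6 m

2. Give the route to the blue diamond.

turn left 171°, forward 6.6 m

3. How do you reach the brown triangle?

turn left 46°, forward 4.0 m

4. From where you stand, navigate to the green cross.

turn left 94°, forward 6.9 m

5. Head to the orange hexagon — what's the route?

turn left 105°, forward 5.8 m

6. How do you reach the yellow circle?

turn left 68°, forward 9.2 m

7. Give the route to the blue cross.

turn left 75°, forward 12.7 m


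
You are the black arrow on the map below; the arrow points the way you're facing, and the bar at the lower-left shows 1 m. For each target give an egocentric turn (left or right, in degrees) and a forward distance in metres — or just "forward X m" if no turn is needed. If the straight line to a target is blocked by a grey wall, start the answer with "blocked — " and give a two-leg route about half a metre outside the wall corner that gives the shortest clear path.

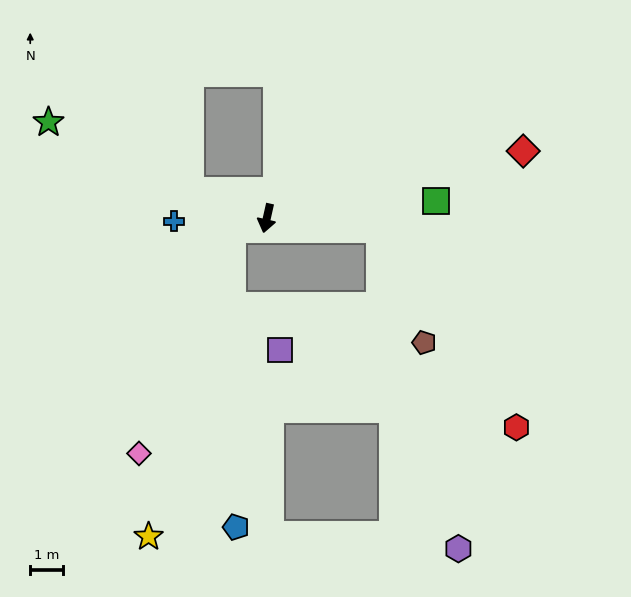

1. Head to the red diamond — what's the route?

turn left 117°, forward 8.1 m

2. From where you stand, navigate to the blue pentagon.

blocked — turn right 60°, forward 1.1 m, then turn left 74°, forward 9.1 m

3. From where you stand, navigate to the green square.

turn left 109°, forward 5.2 m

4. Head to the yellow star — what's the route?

blocked — turn right 60°, forward 1.1 m, then turn left 58°, forward 9.7 m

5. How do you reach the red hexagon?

blocked — turn left 97°, forward 3.5 m, then turn right 50°, forward 7.3 m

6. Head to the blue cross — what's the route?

turn right 75°, forward 2.8 m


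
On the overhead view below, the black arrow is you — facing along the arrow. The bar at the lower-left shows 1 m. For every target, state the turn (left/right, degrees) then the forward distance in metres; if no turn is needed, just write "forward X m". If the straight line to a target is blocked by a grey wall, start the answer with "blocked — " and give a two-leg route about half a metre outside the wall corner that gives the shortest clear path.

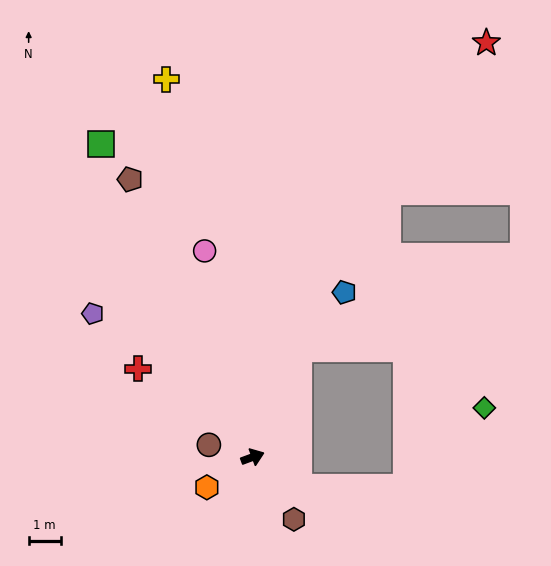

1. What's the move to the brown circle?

turn left 144°, forward 1.4 m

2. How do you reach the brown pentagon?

turn left 93°, forward 9.4 m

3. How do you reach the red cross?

turn left 122°, forward 4.5 m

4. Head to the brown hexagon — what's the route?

turn right 77°, forward 2.3 m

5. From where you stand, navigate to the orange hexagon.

turn right 167°, forward 1.7 m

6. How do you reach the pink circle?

turn left 83°, forward 6.6 m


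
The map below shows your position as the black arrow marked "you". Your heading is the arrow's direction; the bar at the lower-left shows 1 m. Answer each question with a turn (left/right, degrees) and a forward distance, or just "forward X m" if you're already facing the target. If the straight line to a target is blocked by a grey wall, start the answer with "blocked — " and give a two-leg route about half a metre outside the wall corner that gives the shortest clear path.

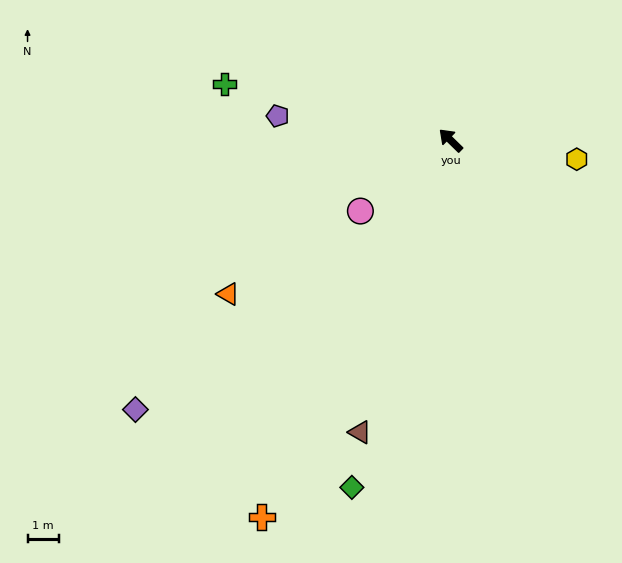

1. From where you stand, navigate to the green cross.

turn left 30°, forward 7.5 m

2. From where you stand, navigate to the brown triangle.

turn left 117°, forward 9.9 m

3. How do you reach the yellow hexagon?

turn right 144°, forward 4.1 m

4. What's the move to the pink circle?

turn left 82°, forward 3.7 m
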